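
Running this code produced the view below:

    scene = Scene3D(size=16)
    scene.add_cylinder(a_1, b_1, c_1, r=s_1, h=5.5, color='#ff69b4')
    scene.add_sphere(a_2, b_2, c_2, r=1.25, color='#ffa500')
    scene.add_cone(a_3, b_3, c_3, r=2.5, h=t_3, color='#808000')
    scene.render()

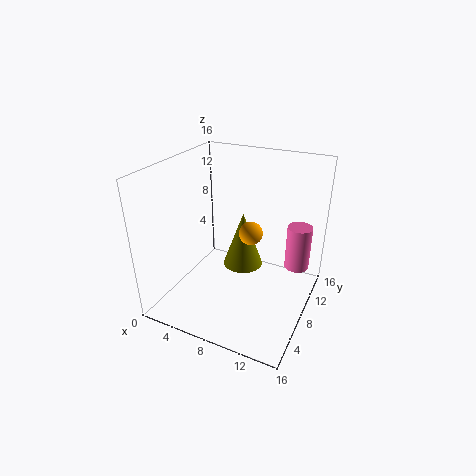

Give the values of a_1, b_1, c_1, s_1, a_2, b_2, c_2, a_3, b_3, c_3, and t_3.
a_1 = 13.5; b_1 = 13.5; c_1 = 2.5; s_1 = 1.5; a_2 = 9.75; b_2 = 7.5; c_2 = 9.25; a_3 = 6.75; b_3 = 12; c_3 = 2; t_3 = 7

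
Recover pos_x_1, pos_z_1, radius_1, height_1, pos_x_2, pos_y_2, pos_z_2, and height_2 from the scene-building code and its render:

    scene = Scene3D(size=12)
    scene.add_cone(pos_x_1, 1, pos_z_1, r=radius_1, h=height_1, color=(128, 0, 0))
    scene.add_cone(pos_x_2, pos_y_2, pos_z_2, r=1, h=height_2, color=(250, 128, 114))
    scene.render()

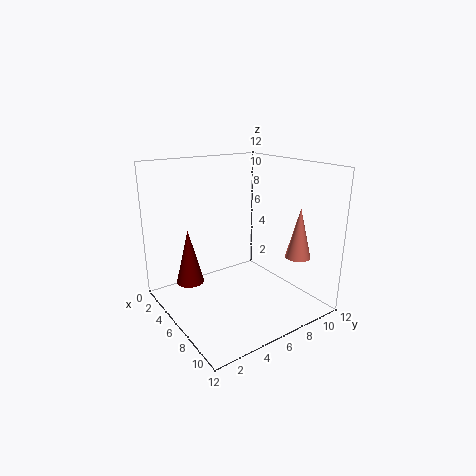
pos_x_1 = 7
pos_z_1 = 4
radius_1 = 1
height_1 = 4
pos_x_2 = 10
pos_y_2 = 9
pos_z_2 = 5
height_2 = 4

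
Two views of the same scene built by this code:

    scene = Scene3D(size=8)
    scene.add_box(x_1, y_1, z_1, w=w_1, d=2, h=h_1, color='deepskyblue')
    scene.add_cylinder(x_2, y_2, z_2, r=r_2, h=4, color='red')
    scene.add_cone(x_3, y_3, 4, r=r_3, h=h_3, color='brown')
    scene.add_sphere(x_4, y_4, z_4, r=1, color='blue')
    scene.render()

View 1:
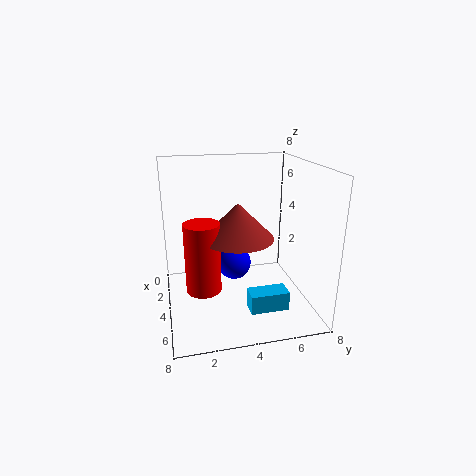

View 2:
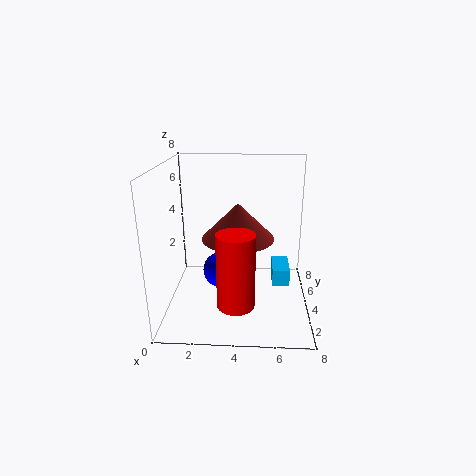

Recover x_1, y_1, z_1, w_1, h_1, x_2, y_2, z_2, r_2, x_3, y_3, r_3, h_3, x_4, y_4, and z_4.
x_1 = 6
y_1 = 4
z_1 = 1
w_1 = 1
h_1 = 1
x_2 = 4
y_2 = 2
z_2 = 1
r_2 = 1
x_3 = 4
y_3 = 4
r_3 = 2
h_3 = 2
x_4 = 3
y_4 = 4
z_4 = 2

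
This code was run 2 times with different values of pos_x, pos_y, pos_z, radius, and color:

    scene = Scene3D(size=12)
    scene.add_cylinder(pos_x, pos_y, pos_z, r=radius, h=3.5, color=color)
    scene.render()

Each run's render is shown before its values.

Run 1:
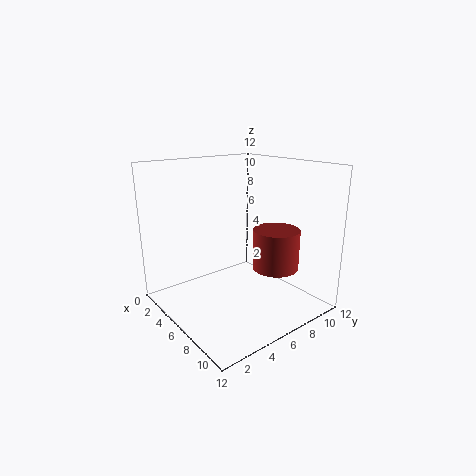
pos_x = 7.5
pos_y = 9
pos_z = 3
radius = 2
color = 'brown'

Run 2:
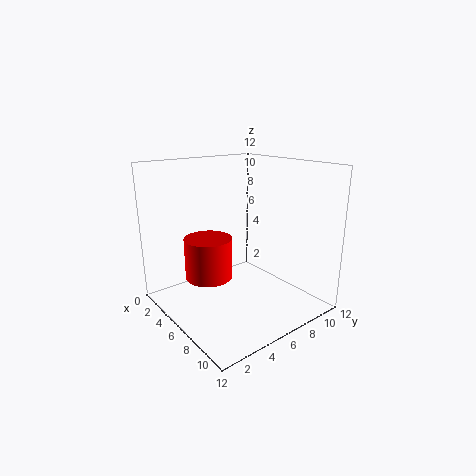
pos_x = 4.5
pos_y = 4
pos_z = 2.5
radius = 2
color = 'red'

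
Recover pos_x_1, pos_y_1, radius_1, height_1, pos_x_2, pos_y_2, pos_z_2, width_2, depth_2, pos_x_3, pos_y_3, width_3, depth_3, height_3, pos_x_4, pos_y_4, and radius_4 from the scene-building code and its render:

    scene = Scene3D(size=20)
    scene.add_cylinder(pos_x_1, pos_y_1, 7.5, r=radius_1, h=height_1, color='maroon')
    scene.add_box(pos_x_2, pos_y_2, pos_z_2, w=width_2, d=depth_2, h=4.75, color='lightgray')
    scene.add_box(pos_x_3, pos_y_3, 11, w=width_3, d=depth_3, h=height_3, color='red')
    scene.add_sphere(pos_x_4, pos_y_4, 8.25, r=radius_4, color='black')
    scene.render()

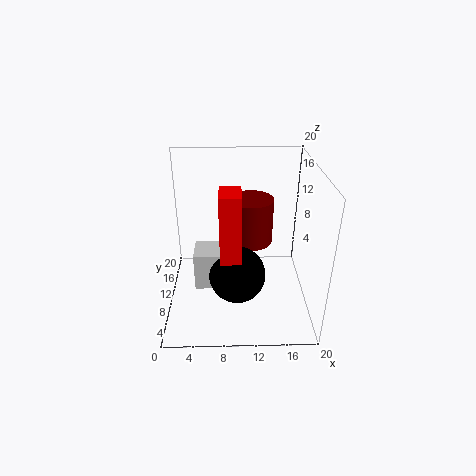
pos_x_1 = 12; pos_y_1 = 13.75; radius_1 = 3.25; height_1 = 6.75; pos_x_2 = 4.5; pos_y_2 = 3.5; pos_z_2 = 6.5; width_2 = 4.25; depth_2 = 3.75; pos_x_3 = 7.75; pos_y_3 = 2; width_3 = 2.5; depth_3 = 3.75; height_3 = 8.25; pos_x_4 = 9.75; pos_y_4 = 4; radius_4 = 3.5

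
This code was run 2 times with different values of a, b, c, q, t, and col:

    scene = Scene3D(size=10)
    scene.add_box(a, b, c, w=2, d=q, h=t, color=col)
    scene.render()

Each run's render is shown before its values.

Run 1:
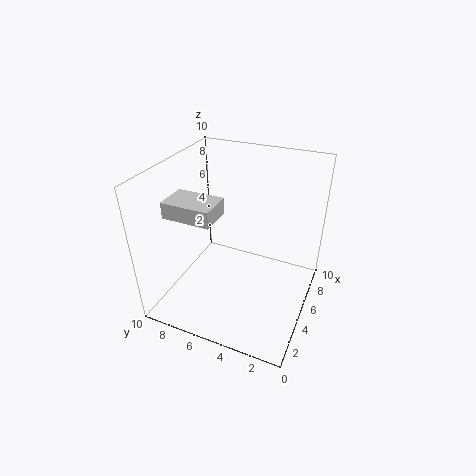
a = 1
b = 5
c = 8
q = 3
t = 1
col = 'lightgray'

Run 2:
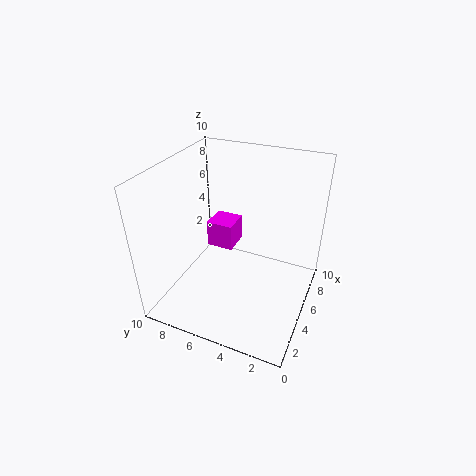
a = 6
b = 6
c = 3
q = 2
t = 2
col = 'magenta'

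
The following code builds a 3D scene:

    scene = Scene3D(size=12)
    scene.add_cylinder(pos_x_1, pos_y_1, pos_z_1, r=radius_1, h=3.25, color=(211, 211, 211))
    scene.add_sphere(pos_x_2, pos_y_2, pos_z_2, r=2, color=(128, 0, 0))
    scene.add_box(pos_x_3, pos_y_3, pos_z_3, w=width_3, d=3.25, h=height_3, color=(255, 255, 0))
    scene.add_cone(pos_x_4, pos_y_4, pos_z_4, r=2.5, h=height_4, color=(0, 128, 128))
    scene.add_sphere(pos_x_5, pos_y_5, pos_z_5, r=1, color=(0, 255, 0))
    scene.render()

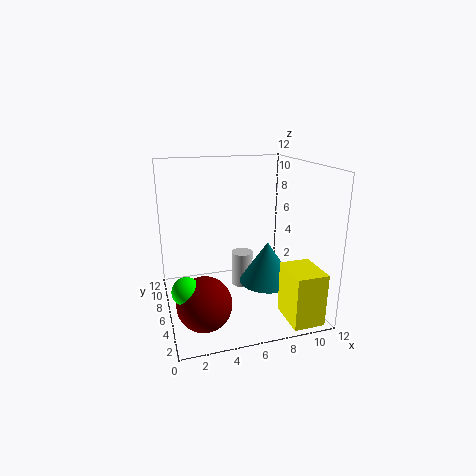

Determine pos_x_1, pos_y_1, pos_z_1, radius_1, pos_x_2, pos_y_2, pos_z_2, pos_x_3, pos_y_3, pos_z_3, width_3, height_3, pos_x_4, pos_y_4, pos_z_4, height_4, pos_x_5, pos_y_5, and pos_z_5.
pos_x_1 = 7.25
pos_y_1 = 8.75
pos_z_1 = 0.25
radius_1 = 1
pos_x_2 = 2.25
pos_y_2 = 2
pos_z_2 = 2.75
pos_x_3 = 8.75
pos_y_3 = 0.25
pos_z_3 = 0.25
width_3 = 2.5
height_3 = 4.25
pos_x_4 = 9
pos_y_4 = 6.75
pos_z_4 = 1.25
height_4 = 3.75
pos_x_5 = 1
pos_y_5 = 2
pos_z_5 = 4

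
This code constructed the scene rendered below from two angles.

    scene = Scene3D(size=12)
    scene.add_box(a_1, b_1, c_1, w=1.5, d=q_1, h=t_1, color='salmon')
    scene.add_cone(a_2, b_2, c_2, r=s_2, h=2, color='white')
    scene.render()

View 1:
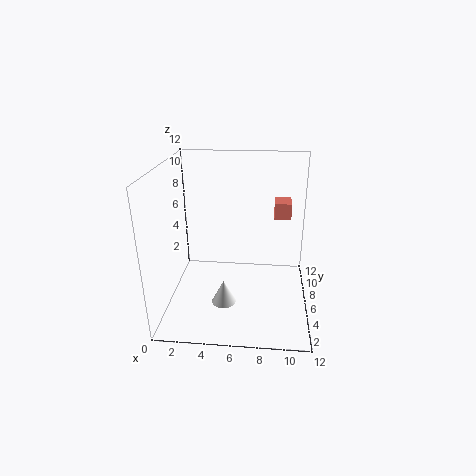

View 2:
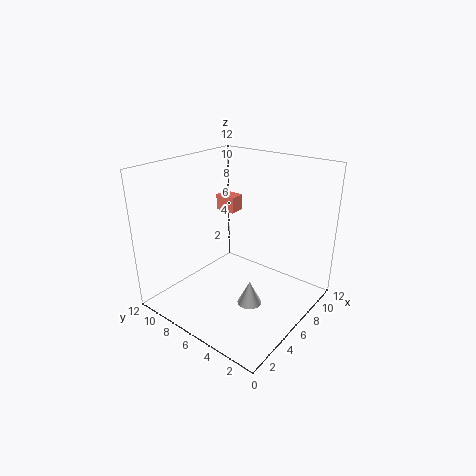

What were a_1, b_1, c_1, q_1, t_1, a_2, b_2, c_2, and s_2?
a_1 = 9; b_1 = 9; c_1 = 6.5; q_1 = 2; t_1 = 1.5; a_2 = 5; b_2 = 4; c_2 = 1; s_2 = 1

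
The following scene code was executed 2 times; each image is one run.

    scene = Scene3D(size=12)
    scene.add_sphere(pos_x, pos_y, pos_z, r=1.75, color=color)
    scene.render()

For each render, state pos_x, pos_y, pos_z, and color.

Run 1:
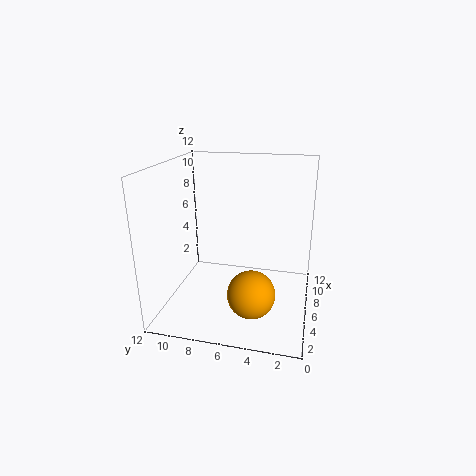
pos_x = 1.75; pos_y = 4; pos_z = 3.5; color = 'orange'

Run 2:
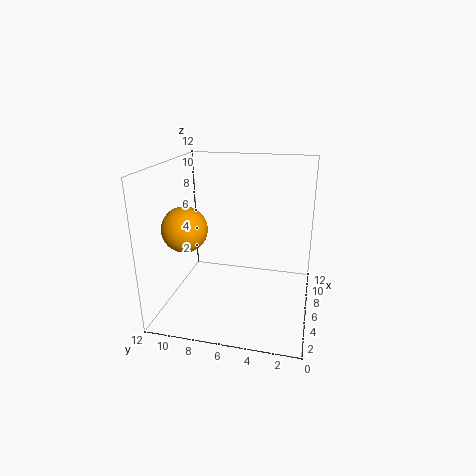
pos_x = 3.25; pos_y = 9.5; pos_z = 7.5; color = 'orange'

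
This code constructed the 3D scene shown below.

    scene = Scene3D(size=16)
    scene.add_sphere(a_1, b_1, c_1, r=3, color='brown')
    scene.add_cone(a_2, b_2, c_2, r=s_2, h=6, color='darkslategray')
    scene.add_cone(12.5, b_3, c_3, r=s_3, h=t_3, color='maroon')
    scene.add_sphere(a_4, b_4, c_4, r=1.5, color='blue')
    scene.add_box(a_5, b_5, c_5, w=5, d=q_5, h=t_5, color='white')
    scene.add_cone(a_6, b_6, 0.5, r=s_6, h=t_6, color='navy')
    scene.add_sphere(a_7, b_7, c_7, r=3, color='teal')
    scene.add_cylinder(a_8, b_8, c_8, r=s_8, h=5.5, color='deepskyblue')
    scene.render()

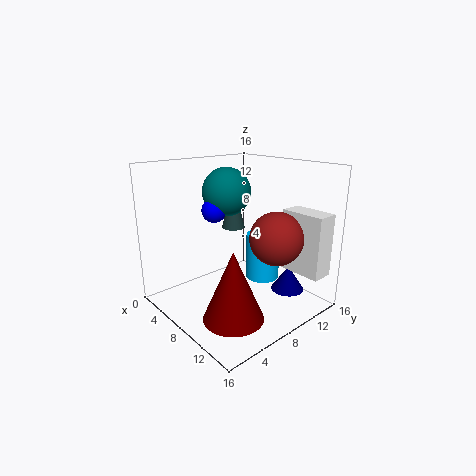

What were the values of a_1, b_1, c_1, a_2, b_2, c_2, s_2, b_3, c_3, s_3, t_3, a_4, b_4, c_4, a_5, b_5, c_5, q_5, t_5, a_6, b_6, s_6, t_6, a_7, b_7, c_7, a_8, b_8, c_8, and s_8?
a_1 = 11
b_1 = 11
c_1 = 8
a_2 = 2.5
b_2 = 12
c_2 = 7
s_2 = 1.5
b_3 = 3.5
c_3 = 2
s_3 = 3
t_3 = 7
a_4 = 3
b_4 = 8.5
c_4 = 10
a_5 = 10.5
b_5 = 12.5
c_5 = 4
q_5 = 2.5
t_5 = 7
a_6 = 10.5
b_6 = 14
s_6 = 2
t_6 = 3
a_7 = 3
b_7 = 10.5
c_7 = 12
a_8 = 8
b_8 = 12
c_8 = 2
s_8 = 2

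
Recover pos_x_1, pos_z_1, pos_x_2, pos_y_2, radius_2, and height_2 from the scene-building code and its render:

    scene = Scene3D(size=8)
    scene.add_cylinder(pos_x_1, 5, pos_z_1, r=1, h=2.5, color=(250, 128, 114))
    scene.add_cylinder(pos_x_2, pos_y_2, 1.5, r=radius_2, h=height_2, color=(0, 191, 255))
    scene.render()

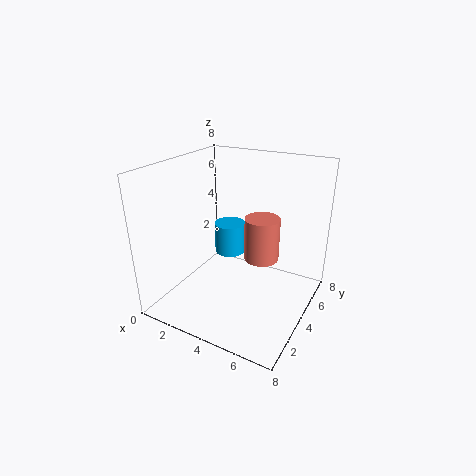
pos_x_1 = 5, pos_z_1 = 2.5, pos_x_2 = 2, pos_y_2 = 6.5, radius_2 = 1, height_2 = 2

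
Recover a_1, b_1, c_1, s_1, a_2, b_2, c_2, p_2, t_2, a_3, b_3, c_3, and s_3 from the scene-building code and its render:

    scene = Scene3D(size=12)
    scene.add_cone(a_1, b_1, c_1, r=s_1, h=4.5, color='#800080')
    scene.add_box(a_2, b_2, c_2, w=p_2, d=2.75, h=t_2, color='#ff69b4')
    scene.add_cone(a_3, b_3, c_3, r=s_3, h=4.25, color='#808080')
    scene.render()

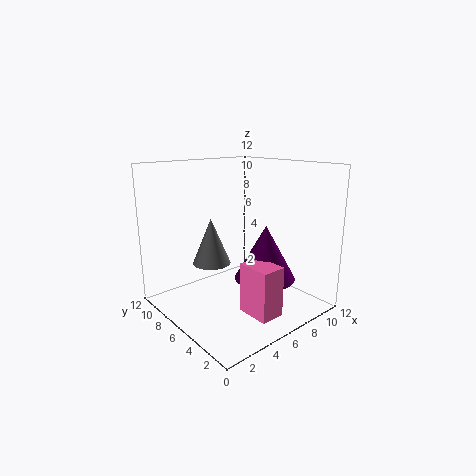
a_1 = 7.25; b_1 = 4; c_1 = 2.75; s_1 = 2.5; a_2 = 4.5; b_2 = 1.25; c_2 = 0.75; p_2 = 2; t_2 = 4; a_3 = 5.75; b_3 = 9.5; c_3 = 2.75; s_3 = 1.75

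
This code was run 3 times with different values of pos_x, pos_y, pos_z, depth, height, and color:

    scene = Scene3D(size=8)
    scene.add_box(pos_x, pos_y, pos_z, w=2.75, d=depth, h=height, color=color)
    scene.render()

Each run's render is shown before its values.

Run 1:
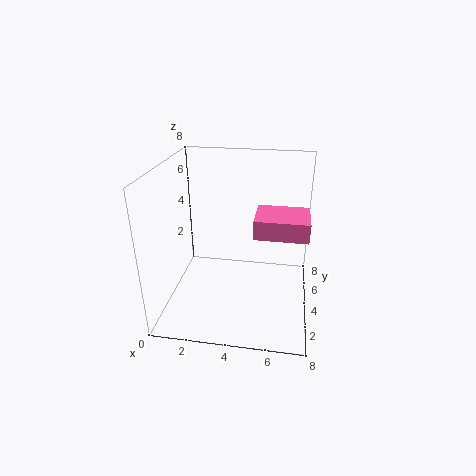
pos_x = 5; pos_y = 2.5; pos_z = 4.75; depth = 2.25; height = 1; color = 'hotpink'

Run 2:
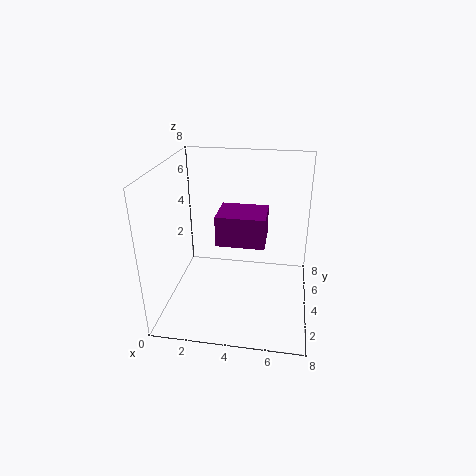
pos_x = 2.75; pos_y = 3.75; pos_z = 3.5; depth = 2.25; height = 1.75; color = 'purple'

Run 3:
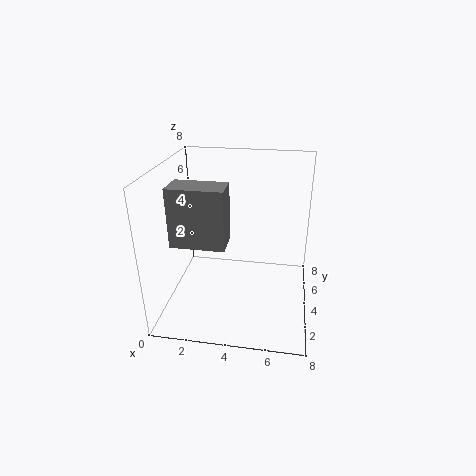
pos_x = 1; pos_y = 1.5; pos_z = 4.5; depth = 1.5; height = 3; color = 'gray'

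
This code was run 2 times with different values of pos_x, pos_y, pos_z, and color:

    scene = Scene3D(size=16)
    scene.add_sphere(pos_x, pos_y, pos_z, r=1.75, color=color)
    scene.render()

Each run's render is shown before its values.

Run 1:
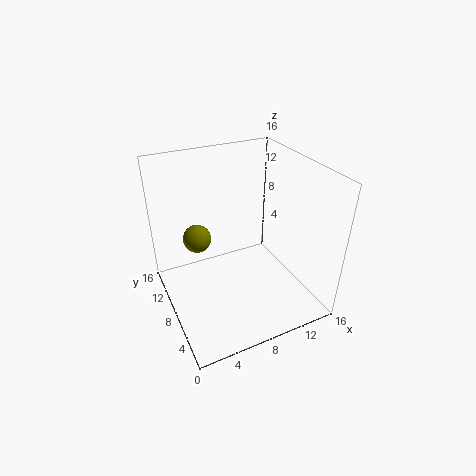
pos_x = 5; pos_y = 13.5; pos_z = 5.5; color = 'olive'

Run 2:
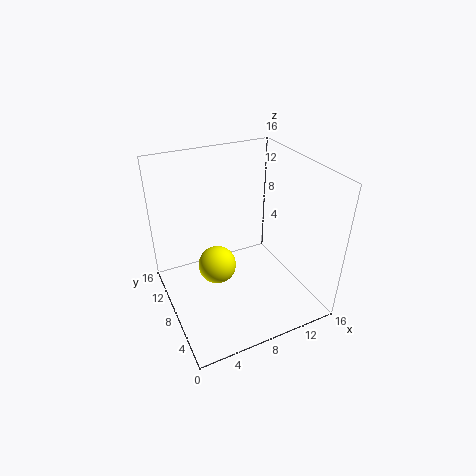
pos_x = 3.75; pos_y = 3.75; pos_z = 8.75; color = 'yellow'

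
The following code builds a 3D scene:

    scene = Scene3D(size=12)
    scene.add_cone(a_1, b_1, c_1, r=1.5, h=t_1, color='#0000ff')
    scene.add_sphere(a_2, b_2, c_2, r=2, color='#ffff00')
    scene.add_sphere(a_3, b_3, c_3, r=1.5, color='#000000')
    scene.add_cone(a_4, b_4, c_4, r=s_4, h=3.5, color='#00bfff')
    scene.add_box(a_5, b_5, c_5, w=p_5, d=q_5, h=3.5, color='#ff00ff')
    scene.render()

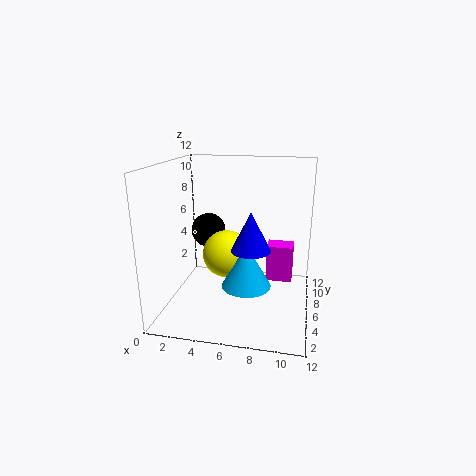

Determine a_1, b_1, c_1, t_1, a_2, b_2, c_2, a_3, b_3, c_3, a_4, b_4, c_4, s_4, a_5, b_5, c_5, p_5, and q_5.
a_1 = 7.5; b_1 = 3.5; c_1 = 6; t_1 = 3; a_2 = 5; b_2 = 6; c_2 = 4.5; a_3 = 3; b_3 = 7.5; c_3 = 6; a_4 = 7; b_4 = 4.5; c_4 = 2.5; s_4 = 2; a_5 = 8; b_5 = 9.5; c_5 = 0.5; p_5 = 2.5; q_5 = 2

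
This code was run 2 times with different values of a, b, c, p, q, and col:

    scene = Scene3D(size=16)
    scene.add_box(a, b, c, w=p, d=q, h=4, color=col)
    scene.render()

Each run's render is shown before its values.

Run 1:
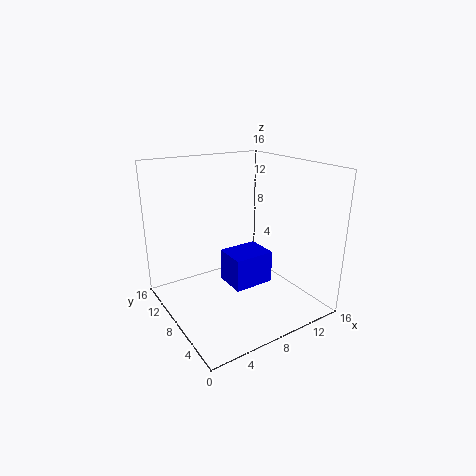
a = 8; b = 8; c = 1; p = 5; q = 4; col = 'blue'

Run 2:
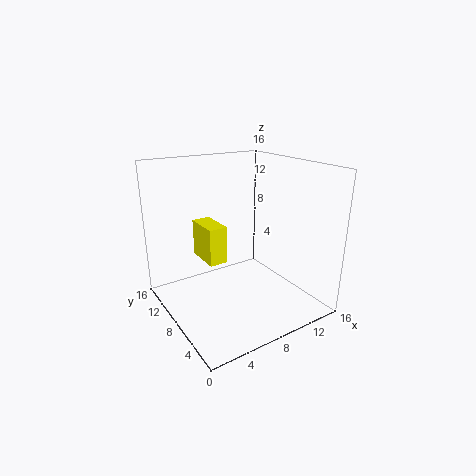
a = 4; b = 7; c = 6; p = 2; q = 4; col = 'yellow'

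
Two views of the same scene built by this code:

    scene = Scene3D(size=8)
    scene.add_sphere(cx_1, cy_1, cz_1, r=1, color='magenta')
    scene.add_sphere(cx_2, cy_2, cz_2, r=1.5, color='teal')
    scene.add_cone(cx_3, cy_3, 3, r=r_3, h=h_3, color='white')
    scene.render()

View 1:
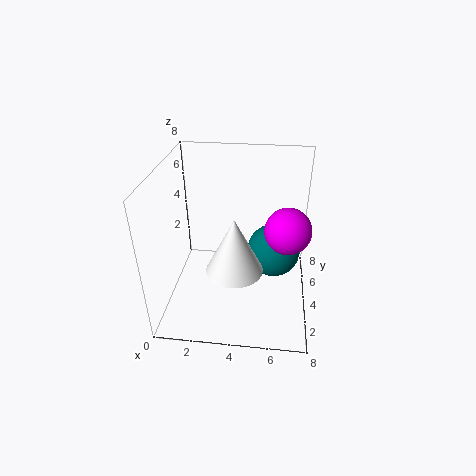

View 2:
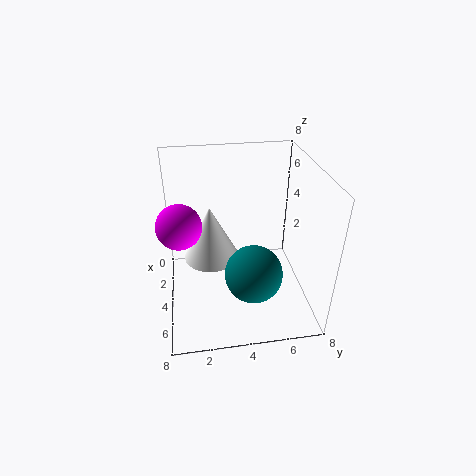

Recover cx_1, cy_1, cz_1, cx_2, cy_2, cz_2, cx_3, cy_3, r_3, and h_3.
cx_1 = 6.5, cy_1 = 1, cz_1 = 6.5, cx_2 = 6, cy_2 = 4.5, cz_2 = 3, cx_3 = 4, cy_3 = 2.5, r_3 = 1.5, h_3 = 3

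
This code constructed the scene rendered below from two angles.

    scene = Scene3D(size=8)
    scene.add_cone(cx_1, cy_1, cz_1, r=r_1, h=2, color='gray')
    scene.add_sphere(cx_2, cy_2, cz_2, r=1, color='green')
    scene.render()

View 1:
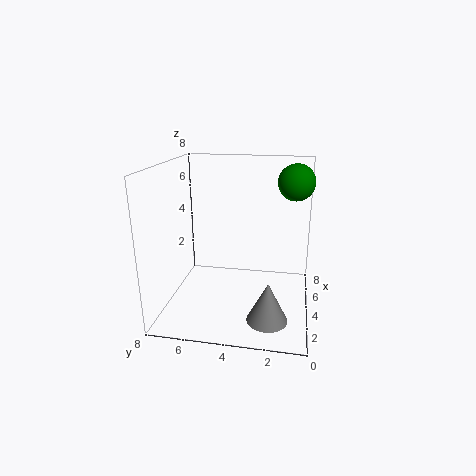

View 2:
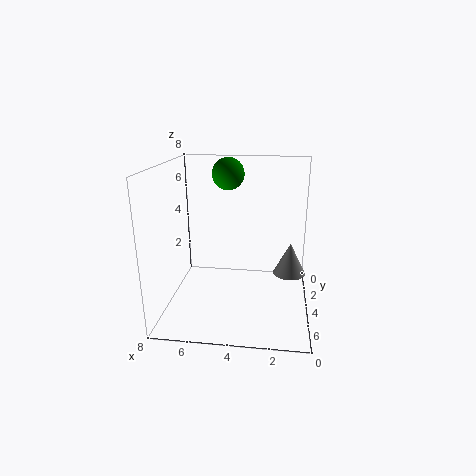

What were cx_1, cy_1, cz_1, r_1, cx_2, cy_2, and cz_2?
cx_1 = 1
cy_1 = 2
cz_1 = 1
r_1 = 1
cx_2 = 5
cy_2 = 1
cz_2 = 7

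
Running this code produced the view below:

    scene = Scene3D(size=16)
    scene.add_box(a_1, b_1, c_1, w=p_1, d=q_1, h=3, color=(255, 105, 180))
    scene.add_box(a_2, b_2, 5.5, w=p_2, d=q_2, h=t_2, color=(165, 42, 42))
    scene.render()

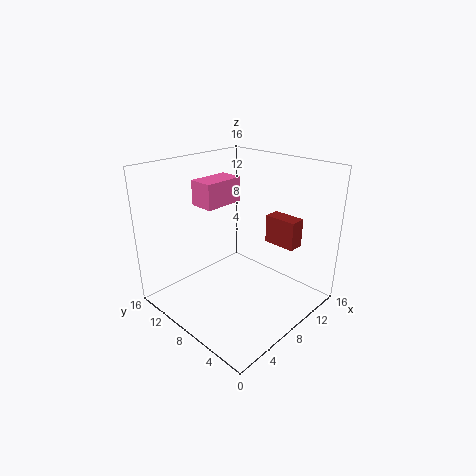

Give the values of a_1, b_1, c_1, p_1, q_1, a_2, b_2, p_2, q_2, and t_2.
a_1 = 7, b_1 = 11.5, c_1 = 10.5, p_1 = 5, q_1 = 3, a_2 = 13.5, b_2 = 4.5, p_2 = 2, q_2 = 4, t_2 = 3.5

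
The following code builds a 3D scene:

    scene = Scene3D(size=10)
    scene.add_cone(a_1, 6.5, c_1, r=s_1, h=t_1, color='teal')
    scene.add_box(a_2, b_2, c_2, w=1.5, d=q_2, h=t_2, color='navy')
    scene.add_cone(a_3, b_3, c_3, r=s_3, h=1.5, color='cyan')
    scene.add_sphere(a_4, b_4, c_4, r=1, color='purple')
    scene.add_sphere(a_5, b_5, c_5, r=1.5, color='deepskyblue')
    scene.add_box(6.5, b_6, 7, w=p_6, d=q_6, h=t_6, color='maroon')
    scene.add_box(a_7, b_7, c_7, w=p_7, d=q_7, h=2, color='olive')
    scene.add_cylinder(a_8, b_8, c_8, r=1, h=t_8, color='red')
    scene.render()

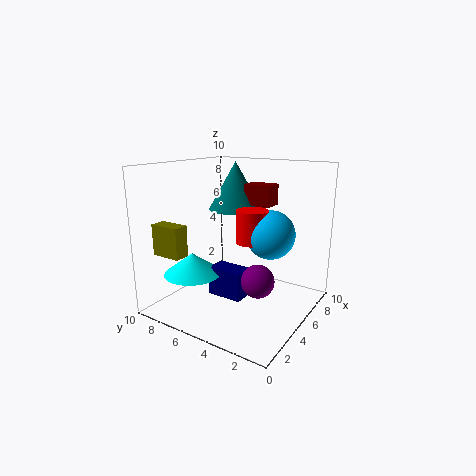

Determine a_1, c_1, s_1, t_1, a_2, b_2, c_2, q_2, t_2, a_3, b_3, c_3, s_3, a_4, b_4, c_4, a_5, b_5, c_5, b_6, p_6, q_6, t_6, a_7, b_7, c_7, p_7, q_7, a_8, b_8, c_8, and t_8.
a_1 = 7
c_1 = 6.5
s_1 = 2
t_1 = 3.5
a_2 = 3.5
b_2 = 4
c_2 = 1
q_2 = 2.5
t_2 = 2
a_3 = 3
b_3 = 7.5
c_3 = 2.5
s_3 = 2
a_4 = 2.5
b_4 = 2
c_4 = 3.5
a_5 = 4
b_5 = 2
c_5 = 6
b_6 = 3.5
p_6 = 1.5
q_6 = 2
t_6 = 1.5
a_7 = 0.5
b_7 = 6.5
c_7 = 4.5
p_7 = 1
q_7 = 2
a_8 = 3.5
b_8 = 3
c_8 = 5.5
t_8 = 2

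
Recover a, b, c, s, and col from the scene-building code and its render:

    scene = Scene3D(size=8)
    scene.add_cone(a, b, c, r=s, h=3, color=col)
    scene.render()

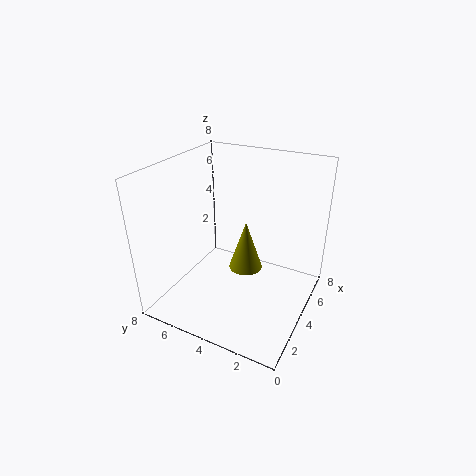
a = 5; b = 4; c = 1.5; s = 1; col = 'olive'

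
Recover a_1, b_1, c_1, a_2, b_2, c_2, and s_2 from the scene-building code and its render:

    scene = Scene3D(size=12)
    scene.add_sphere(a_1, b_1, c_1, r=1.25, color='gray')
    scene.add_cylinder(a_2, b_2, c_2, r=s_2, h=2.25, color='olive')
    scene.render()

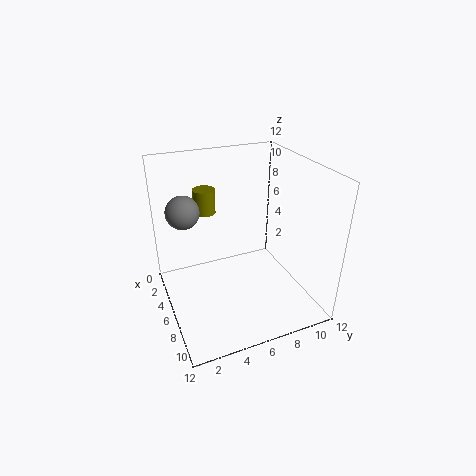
a_1 = 6.25
b_1 = 1.5
c_1 = 9.25
a_2 = 1.75
b_2 = 4.5
c_2 = 6.75
s_2 = 1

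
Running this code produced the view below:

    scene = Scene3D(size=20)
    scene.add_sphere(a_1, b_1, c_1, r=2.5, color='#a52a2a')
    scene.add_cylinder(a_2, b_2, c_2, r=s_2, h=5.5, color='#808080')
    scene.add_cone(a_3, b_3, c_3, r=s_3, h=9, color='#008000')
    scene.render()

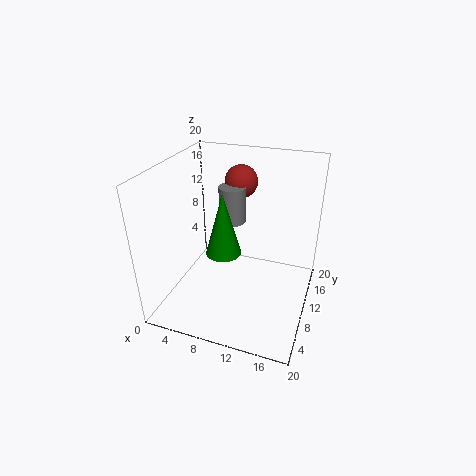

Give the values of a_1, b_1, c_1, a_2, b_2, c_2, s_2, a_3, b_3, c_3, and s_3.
a_1 = 8
b_1 = 17
c_1 = 15.5
a_2 = 7.5
b_2 = 14.5
c_2 = 10
s_2 = 2
a_3 = 8
b_3 = 9.5
c_3 = 7.5
s_3 = 2.5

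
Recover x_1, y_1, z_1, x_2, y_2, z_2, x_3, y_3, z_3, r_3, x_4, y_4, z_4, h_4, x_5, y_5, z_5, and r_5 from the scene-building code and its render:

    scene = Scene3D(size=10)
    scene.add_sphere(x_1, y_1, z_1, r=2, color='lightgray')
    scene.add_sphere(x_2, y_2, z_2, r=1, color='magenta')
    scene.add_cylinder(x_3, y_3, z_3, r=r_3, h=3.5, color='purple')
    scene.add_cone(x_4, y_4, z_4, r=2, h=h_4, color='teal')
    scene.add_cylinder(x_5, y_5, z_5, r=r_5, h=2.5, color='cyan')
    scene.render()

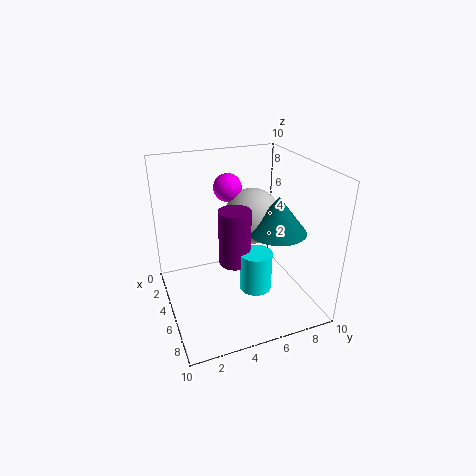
x_1 = 4; y_1 = 6.5; z_1 = 6; x_2 = 3; y_2 = 5; z_2 = 8; x_3 = 7; y_3 = 4; z_3 = 4.5; r_3 = 1; x_4 = 6; y_4 = 7.5; z_4 = 5.5; h_4 = 2.5; x_5 = 8; y_5 = 5; z_5 = 3; r_5 = 1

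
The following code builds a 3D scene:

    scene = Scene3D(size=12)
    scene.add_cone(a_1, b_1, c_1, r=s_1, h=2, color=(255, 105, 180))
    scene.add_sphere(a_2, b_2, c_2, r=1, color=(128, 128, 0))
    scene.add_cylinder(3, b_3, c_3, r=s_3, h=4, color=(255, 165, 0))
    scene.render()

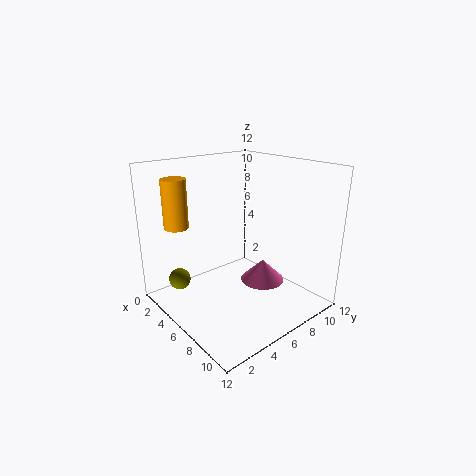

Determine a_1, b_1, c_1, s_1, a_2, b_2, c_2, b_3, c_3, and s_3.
a_1 = 6; b_1 = 9; c_1 = 1; s_1 = 2; a_2 = 1; b_2 = 3; c_2 = 1; b_3 = 2; c_3 = 7; s_3 = 1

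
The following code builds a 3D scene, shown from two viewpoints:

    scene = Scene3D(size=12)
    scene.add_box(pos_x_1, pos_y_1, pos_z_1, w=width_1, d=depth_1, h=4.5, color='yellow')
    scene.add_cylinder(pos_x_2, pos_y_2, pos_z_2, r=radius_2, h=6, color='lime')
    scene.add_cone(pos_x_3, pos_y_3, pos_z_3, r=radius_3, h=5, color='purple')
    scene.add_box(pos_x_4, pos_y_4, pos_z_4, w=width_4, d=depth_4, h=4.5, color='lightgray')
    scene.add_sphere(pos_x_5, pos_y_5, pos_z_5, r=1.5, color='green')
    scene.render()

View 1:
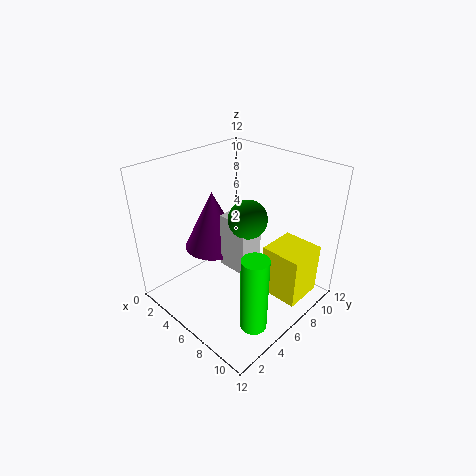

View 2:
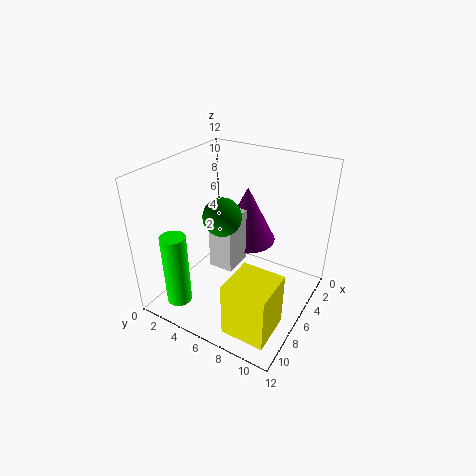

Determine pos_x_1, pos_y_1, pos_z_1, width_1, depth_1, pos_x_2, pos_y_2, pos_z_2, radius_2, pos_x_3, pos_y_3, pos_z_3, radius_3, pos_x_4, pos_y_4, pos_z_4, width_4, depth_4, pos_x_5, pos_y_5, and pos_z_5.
pos_x_1 = 7.5; pos_y_1 = 7.5; pos_z_1 = 0.5; width_1 = 3.5; depth_1 = 3.5; pos_x_2 = 10.5; pos_y_2 = 3; pos_z_2 = 1.5; radius_2 = 1; pos_x_3 = 3.5; pos_y_3 = 5.5; pos_z_3 = 4.5; radius_3 = 2.5; pos_x_4 = 5.5; pos_y_4 = 4.5; pos_z_4 = 4; width_4 = 2.5; depth_4 = 2; pos_x_5 = 7.5; pos_y_5 = 5.5; pos_z_5 = 8.5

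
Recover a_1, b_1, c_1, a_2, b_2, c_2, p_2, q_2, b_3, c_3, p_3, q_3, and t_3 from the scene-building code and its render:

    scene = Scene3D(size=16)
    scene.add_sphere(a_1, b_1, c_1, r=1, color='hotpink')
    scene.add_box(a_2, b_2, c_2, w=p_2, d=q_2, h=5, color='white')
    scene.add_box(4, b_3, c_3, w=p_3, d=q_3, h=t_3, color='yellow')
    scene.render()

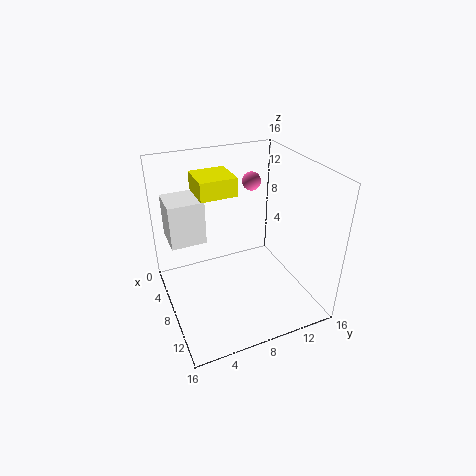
a_1 = 7; b_1 = 10; c_1 = 14; a_2 = 2; b_2 = 1; c_2 = 7; p_2 = 4; q_2 = 4; b_3 = 4; c_3 = 13; p_3 = 4; q_3 = 4; t_3 = 2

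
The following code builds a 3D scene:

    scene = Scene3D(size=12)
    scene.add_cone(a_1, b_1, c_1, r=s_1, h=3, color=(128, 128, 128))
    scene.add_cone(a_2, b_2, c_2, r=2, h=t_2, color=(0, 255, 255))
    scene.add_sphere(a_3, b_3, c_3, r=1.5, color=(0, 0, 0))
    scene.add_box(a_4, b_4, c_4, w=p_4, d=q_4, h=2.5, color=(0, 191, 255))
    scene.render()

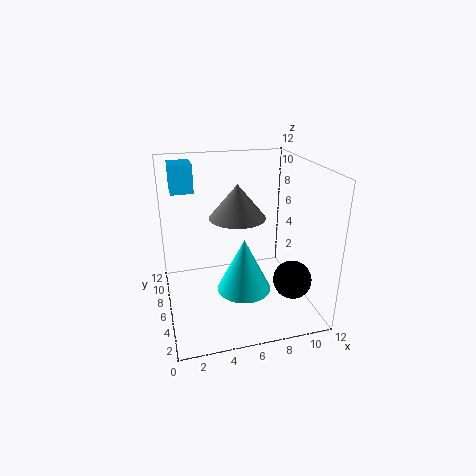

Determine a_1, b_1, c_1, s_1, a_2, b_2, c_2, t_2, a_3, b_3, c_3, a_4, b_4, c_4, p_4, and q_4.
a_1 = 6.5; b_1 = 8; c_1 = 7; s_1 = 2.5; a_2 = 5.5; b_2 = 2.5; c_2 = 3.5; t_2 = 4; a_3 = 9.5; b_3 = 2.5; c_3 = 3.5; a_4 = 1; b_4 = 9.5; c_4 = 9; p_4 = 2; q_4 = 2.5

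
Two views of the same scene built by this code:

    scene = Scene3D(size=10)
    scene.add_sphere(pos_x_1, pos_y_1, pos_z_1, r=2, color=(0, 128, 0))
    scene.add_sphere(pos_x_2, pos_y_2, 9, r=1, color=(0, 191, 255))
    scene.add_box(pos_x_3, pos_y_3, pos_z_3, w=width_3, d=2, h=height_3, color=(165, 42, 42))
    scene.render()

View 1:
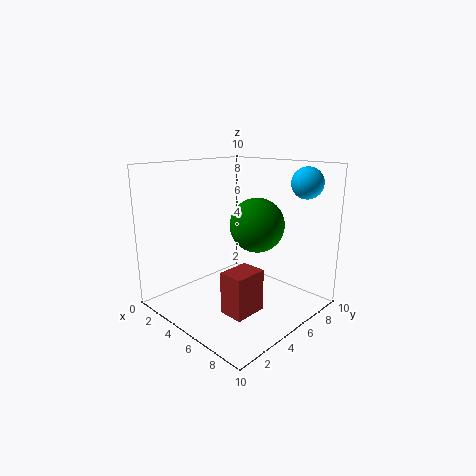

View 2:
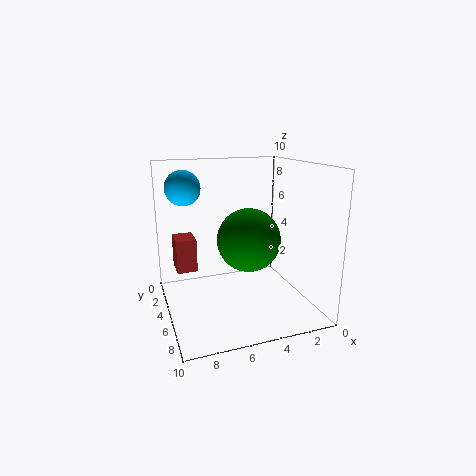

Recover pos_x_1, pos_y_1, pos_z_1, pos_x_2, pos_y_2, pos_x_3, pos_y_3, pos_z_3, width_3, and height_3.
pos_x_1 = 5, pos_y_1 = 7, pos_z_1 = 5.5, pos_x_2 = 9, pos_y_2 = 7, pos_x_3 = 7.5, pos_y_3 = 1, pos_z_3 = 2, width_3 = 1.5, height_3 = 2.5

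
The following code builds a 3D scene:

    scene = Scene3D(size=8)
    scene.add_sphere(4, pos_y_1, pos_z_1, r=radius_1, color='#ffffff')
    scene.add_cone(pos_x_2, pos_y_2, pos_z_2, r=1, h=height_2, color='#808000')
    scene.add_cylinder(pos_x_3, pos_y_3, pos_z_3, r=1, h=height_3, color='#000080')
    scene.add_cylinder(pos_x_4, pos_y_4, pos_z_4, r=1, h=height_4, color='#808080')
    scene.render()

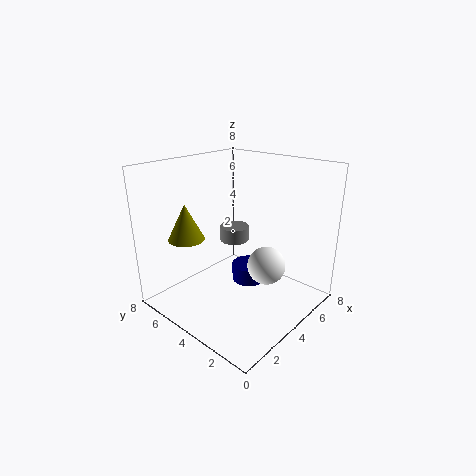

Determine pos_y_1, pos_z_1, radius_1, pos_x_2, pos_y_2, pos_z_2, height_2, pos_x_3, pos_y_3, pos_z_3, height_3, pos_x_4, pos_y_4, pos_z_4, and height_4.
pos_y_1 = 2; pos_z_1 = 3; radius_1 = 1; pos_x_2 = 2; pos_y_2 = 6; pos_z_2 = 4; height_2 = 2; pos_x_3 = 5; pos_y_3 = 4; pos_z_3 = 1; height_3 = 1; pos_x_4 = 7; pos_y_4 = 7; pos_z_4 = 2; height_4 = 1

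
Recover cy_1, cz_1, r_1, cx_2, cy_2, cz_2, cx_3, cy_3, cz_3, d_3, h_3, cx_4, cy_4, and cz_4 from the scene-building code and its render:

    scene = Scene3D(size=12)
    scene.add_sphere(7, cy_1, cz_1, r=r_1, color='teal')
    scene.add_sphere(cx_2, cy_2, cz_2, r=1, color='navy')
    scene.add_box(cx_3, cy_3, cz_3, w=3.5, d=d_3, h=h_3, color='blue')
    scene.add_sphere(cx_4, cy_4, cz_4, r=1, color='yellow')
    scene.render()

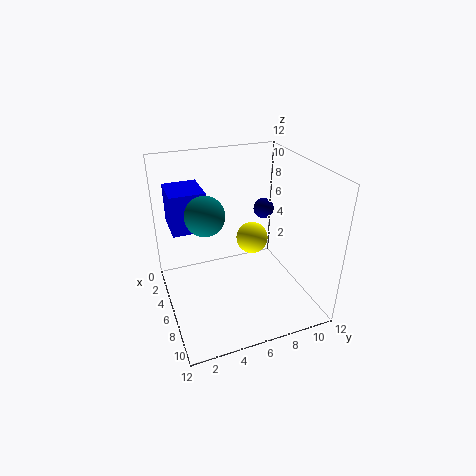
cy_1 = 3, cz_1 = 9, r_1 = 1.5, cx_2 = 1.5, cy_2 = 10.5, cz_2 = 6, cx_3 = 0.5, cy_3 = 1, cz_3 = 6, d_3 = 3, h_3 = 3.5, cx_4 = 11, cy_4 = 5, cz_4 = 9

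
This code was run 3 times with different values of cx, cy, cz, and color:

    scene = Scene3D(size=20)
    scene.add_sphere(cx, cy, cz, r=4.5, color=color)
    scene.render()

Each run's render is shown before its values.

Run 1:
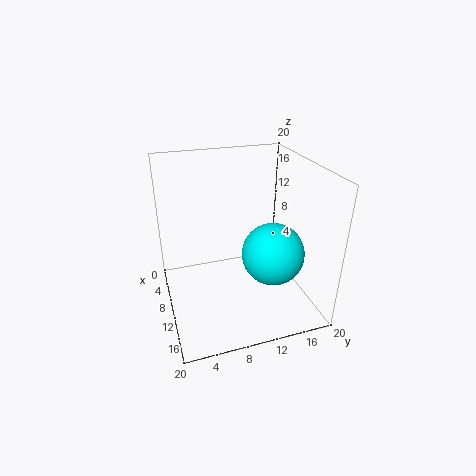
cx = 11, cy = 15, cz = 7, color = 'cyan'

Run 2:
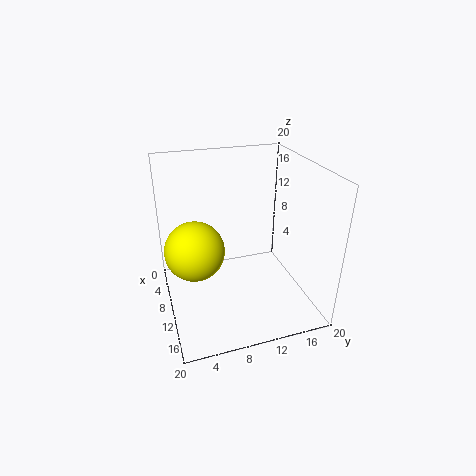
cx = 6, cy = 4.5, cz = 6.5, color = 'yellow'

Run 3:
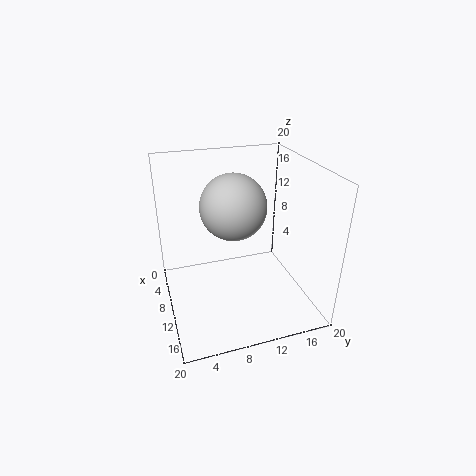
cx = 9.5, cy = 9.5, cz = 14.5, color = 'lightgray'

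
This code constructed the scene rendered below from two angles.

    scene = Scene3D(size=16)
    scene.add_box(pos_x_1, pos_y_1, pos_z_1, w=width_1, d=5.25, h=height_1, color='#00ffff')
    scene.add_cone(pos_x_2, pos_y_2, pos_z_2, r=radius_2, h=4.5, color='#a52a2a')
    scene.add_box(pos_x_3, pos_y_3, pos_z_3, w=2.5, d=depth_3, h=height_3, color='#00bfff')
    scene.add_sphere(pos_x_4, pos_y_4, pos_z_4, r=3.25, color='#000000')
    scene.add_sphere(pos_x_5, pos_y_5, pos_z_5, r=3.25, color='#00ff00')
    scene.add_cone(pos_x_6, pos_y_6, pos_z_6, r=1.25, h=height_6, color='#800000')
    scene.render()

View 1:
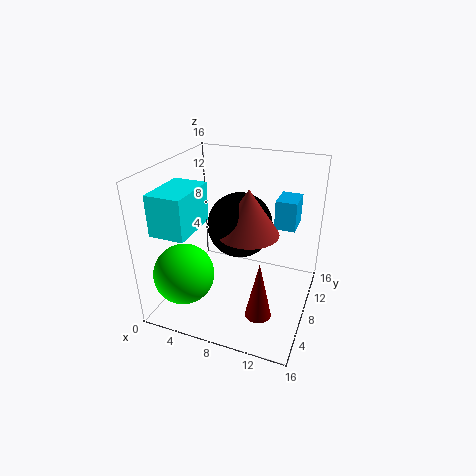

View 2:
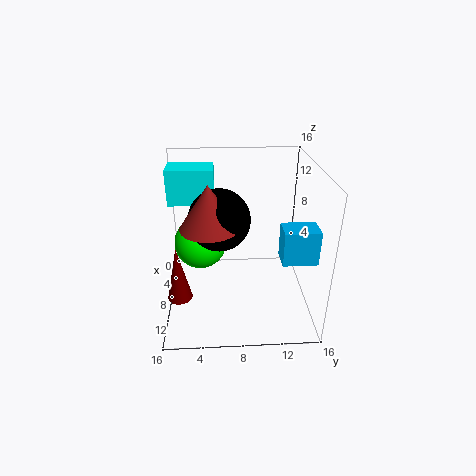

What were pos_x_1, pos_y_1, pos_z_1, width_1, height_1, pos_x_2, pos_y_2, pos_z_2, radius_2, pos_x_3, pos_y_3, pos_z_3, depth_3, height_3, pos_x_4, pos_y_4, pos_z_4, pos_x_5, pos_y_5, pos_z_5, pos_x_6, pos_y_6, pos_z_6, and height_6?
pos_x_1 = 2.25; pos_y_1 = 0.25; pos_z_1 = 11; width_1 = 3.5; height_1 = 4; pos_x_2 = 10.25; pos_y_2 = 5; pos_z_2 = 10.5; radius_2 = 3; pos_x_3 = 11; pos_y_3 = 12; pos_z_3 = 7.75; depth_3 = 3.5; height_3 = 3.5; pos_x_4 = 9; pos_y_4 = 6; pos_z_4 = 10.75; pos_x_5 = 3.5; pos_y_5 = 3.5; pos_z_5 = 5; pos_x_6 = 12.5; pos_y_6 = 1.75; pos_z_6 = 3.75; height_6 = 5.75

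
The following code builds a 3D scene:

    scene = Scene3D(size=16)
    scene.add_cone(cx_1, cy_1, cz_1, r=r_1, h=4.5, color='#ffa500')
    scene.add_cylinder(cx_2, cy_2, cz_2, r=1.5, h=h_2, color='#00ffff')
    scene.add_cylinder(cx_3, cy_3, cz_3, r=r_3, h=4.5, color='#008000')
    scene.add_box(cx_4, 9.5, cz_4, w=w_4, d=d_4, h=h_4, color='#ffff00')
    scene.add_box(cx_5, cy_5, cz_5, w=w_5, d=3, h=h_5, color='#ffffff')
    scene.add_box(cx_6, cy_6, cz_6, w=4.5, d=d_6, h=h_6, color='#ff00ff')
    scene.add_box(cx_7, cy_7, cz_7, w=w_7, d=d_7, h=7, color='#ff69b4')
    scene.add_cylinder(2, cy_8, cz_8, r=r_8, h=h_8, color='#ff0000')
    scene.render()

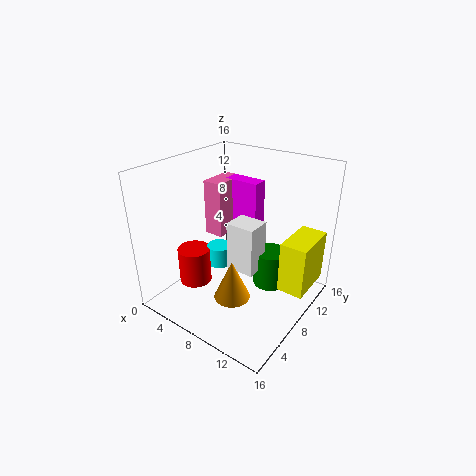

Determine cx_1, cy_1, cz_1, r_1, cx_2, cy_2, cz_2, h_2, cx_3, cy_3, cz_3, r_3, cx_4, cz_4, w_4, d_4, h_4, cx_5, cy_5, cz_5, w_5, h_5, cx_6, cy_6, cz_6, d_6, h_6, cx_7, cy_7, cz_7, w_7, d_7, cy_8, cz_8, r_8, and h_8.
cx_1 = 9; cy_1 = 5.5; cz_1 = 2; r_1 = 2; cx_2 = 4; cy_2 = 9.5; cz_2 = 2.5; h_2 = 2.5; cx_3 = 10; cy_3 = 12; cz_3 = 0.5; r_3 = 2; cx_4 = 12.5; cz_4 = 2; w_4 = 3; d_4 = 5.5; h_4 = 6; cx_5 = 6; cy_5 = 8.5; cz_5 = 3; w_5 = 3.5; h_5 = 6; cx_6 = 2.5; cy_6 = 13; cz_6 = 6.5; d_6 = 2; h_6 = 6; cx_7 = 1; cy_7 = 10.5; cz_7 = 5.5; w_7 = 2.5; d_7 = 4.5; cy_8 = 7; cz_8 = 0.5; r_8 = 2; h_8 = 4.5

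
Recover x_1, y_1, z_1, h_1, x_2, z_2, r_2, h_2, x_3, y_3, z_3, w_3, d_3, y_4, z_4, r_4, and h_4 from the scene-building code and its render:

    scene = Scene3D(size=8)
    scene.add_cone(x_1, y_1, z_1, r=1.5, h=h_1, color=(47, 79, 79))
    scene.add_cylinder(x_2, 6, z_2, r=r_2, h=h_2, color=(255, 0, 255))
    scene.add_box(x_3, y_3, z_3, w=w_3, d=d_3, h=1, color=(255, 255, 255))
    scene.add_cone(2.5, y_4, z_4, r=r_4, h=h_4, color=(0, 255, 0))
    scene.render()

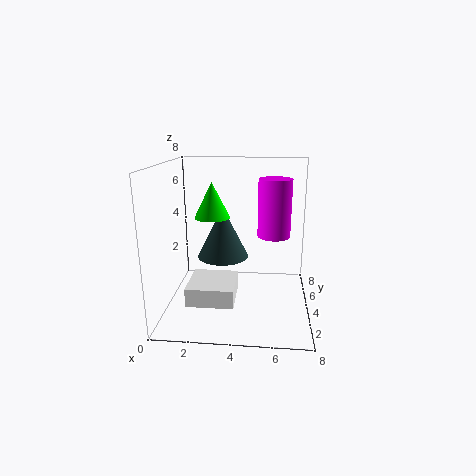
x_1 = 3; y_1 = 5; z_1 = 2.5; h_1 = 3; x_2 = 6; z_2 = 3.5; r_2 = 1; h_2 = 3.5; x_3 = 1.5; y_3 = 1.5; z_3 = 1; w_3 = 2.5; d_3 = 2.5; y_4 = 4.5; z_4 = 5; r_4 = 1; h_4 = 2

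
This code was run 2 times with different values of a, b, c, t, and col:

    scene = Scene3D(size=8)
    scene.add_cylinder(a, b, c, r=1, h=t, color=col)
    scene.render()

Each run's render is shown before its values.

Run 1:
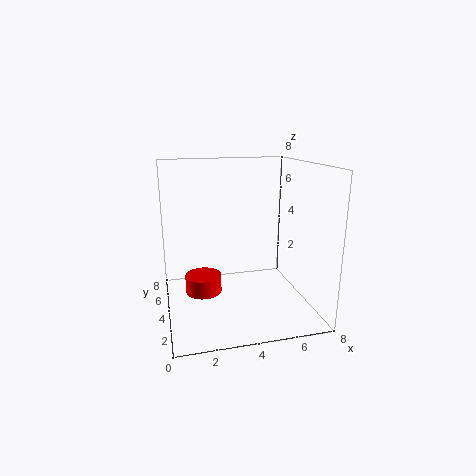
a = 2; b = 4; c = 1; t = 1; col = 'red'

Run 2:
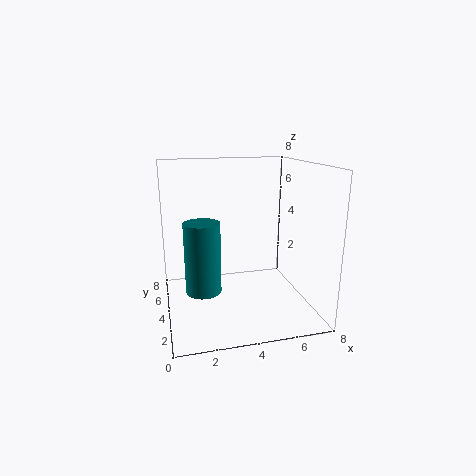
a = 2; b = 4; c = 1; t = 4; col = 'teal'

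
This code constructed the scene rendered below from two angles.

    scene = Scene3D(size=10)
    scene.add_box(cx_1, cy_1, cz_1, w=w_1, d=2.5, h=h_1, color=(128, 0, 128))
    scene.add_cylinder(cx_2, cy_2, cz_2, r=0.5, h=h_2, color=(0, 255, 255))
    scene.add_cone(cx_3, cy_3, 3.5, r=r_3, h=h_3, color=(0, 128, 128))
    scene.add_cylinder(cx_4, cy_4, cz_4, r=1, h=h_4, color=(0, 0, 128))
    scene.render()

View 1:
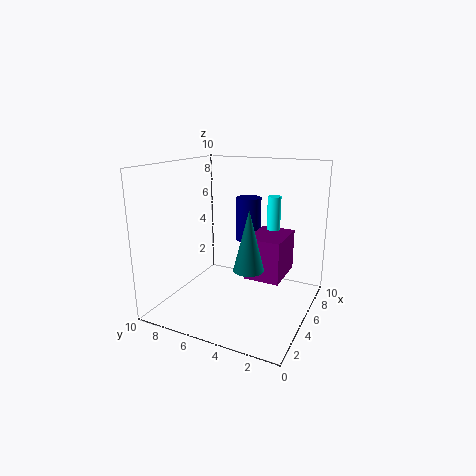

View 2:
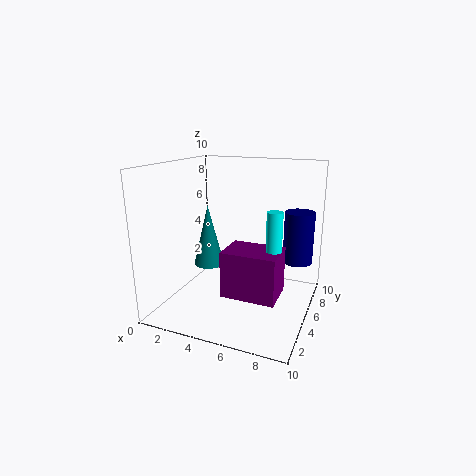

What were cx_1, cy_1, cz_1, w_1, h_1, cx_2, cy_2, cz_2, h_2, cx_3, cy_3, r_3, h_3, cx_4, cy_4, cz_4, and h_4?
cx_1 = 5; cy_1 = 2; cz_1 = 2; w_1 = 3.5; h_1 = 3; cx_2 = 8; cy_2 = 3.5; cz_2 = 5; h_2 = 2.5; cx_3 = 3.5; cy_3 = 3.5; r_3 = 1; h_3 = 4; cx_4 = 9; cy_4 = 6; cz_4 = 3.5; h_4 = 3.5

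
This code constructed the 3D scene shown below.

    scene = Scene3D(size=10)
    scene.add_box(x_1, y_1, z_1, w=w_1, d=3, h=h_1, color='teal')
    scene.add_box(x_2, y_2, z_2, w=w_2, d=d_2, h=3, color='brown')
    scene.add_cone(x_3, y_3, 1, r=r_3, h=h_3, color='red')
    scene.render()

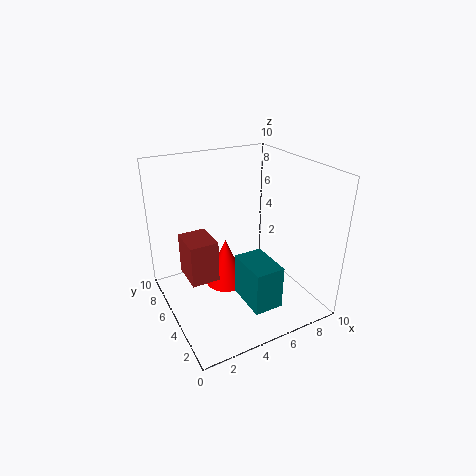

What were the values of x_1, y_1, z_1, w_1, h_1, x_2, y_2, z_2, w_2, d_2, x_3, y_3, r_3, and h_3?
x_1 = 4.5
y_1 = 1.5
z_1 = 1
w_1 = 2
h_1 = 3
x_2 = 1.5
y_2 = 5
z_2 = 2
w_2 = 2
d_2 = 2.5
x_3 = 4.5
y_3 = 6
r_3 = 1.5
h_3 = 3.5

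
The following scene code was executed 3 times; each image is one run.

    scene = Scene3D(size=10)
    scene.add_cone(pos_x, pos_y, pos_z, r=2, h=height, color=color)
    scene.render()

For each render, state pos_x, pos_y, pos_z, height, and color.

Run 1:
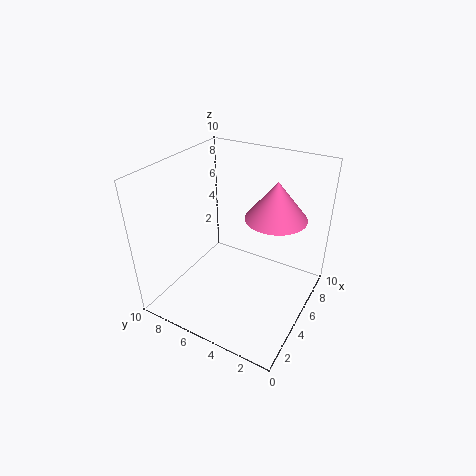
pos_x = 5.5, pos_y = 2.5, pos_z = 7, height = 2.5, color = 'hotpink'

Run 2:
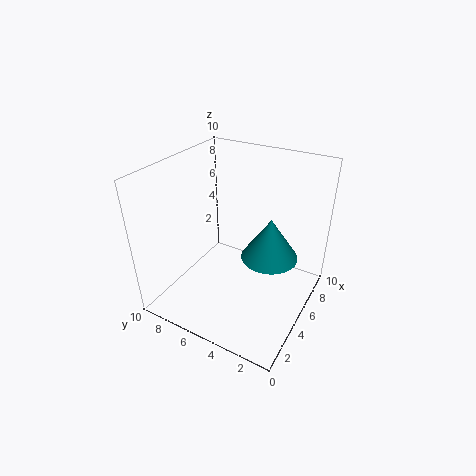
pos_x = 6, pos_y = 3, pos_z = 3.5, height = 3, color = 'teal'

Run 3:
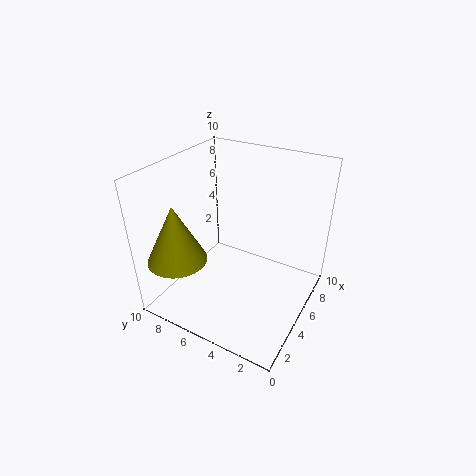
pos_x = 2, pos_y = 8, pos_z = 4, height = 4, color = 'olive'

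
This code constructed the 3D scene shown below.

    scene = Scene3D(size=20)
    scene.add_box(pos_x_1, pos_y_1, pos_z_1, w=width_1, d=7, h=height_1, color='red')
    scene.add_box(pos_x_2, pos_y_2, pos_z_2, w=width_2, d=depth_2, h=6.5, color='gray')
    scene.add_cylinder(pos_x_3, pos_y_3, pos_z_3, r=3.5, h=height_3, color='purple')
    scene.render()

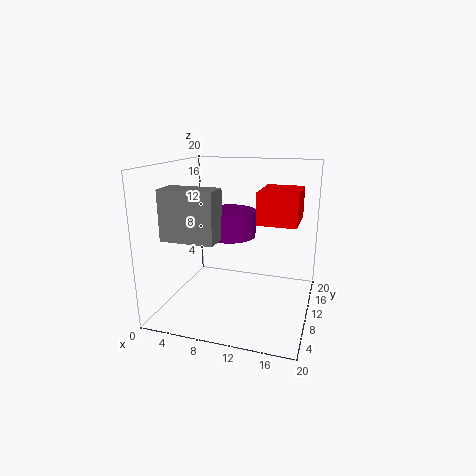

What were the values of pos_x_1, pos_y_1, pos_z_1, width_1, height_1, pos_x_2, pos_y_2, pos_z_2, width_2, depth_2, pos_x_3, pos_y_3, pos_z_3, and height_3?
pos_x_1 = 12.5; pos_y_1 = 10; pos_z_1 = 12; width_1 = 5.5; height_1 = 4.5; pos_x_2 = 2; pos_y_2 = 3; pos_z_2 = 11; width_2 = 7; depth_2 = 3.5; pos_x_3 = 9; pos_y_3 = 9.5; pos_z_3 = 10.5; height_3 = 3.5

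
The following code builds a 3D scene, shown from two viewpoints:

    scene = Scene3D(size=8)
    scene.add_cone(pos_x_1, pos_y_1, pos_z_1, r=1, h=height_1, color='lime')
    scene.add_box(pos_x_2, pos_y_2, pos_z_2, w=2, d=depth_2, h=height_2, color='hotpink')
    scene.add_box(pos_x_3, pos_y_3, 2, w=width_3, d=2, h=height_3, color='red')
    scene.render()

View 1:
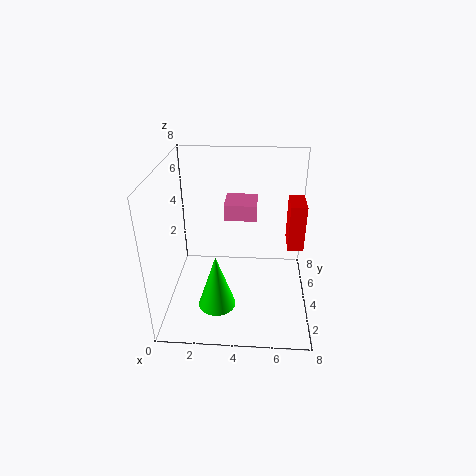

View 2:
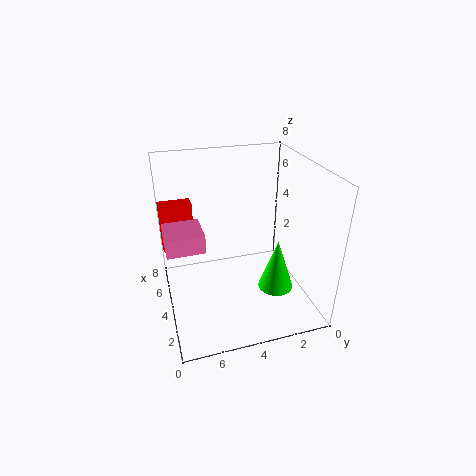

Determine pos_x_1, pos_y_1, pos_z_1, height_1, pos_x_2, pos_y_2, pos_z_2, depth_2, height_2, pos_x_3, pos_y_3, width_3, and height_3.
pos_x_1 = 3; pos_y_1 = 2; pos_z_1 = 1; height_1 = 3; pos_x_2 = 3; pos_y_2 = 6; pos_z_2 = 4; depth_2 = 2; height_2 = 1; pos_x_3 = 7; pos_y_3 = 6; width_3 = 1; height_3 = 3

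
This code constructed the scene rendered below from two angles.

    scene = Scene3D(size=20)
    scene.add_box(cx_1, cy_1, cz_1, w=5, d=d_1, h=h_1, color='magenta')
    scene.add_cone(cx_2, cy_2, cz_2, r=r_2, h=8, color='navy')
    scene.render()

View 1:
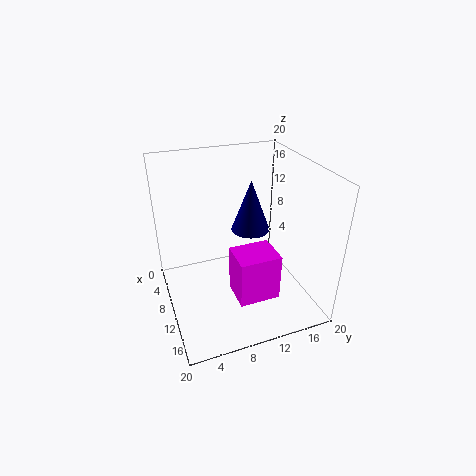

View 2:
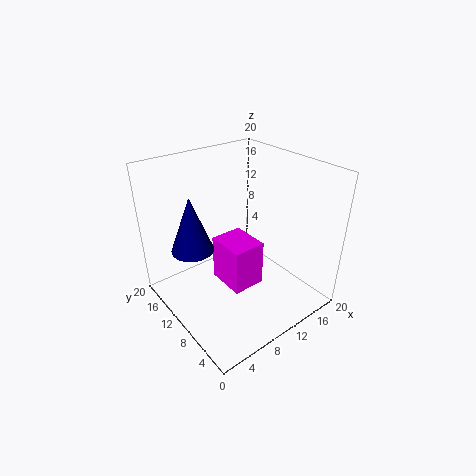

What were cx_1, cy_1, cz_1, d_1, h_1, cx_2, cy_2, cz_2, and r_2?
cx_1 = 9, cy_1 = 9, cz_1 = 1, d_1 = 6, h_1 = 7, cx_2 = 5, cy_2 = 14, cz_2 = 8, r_2 = 3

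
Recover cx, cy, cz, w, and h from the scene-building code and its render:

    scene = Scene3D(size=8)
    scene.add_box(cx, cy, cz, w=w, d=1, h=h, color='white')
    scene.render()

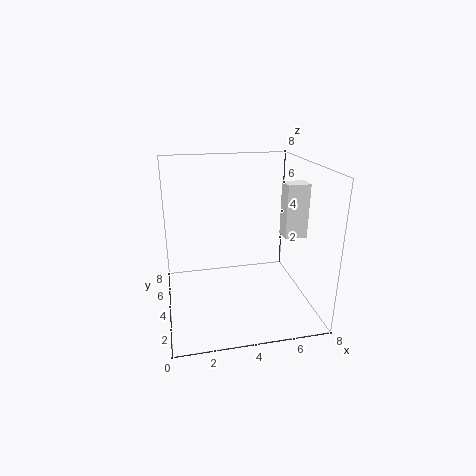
cx = 6.5
cy = 3.25
cz = 4
w = 1.25
h = 3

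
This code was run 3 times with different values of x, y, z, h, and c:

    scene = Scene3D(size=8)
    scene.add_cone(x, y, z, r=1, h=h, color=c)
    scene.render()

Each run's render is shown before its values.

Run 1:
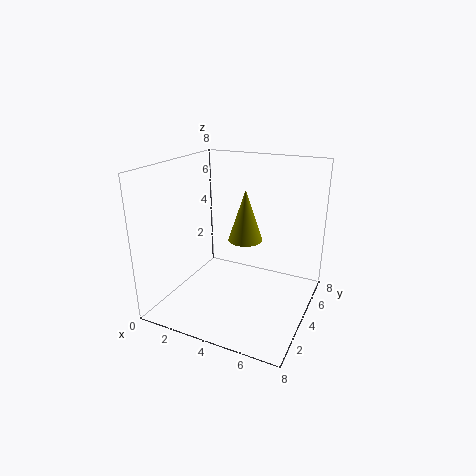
x = 4
y = 5
z = 3.5
h = 3
c = 'olive'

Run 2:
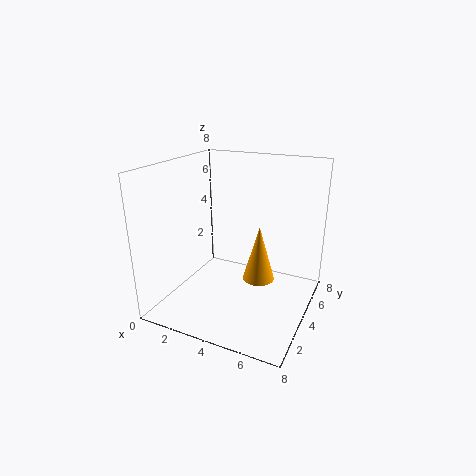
x = 4.5
y = 6
z = 0.5
h = 3.5
c = 'orange'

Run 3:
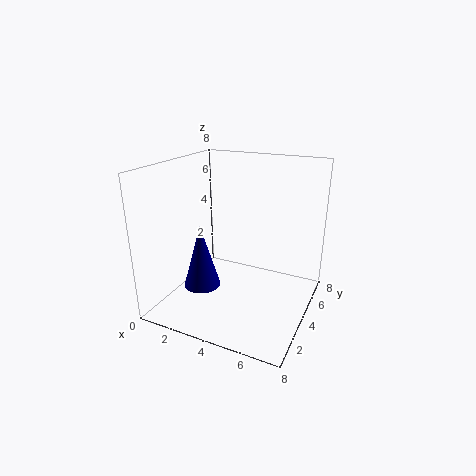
x = 2.5
y = 2.5
z = 1.5
h = 3.5
c = 'navy'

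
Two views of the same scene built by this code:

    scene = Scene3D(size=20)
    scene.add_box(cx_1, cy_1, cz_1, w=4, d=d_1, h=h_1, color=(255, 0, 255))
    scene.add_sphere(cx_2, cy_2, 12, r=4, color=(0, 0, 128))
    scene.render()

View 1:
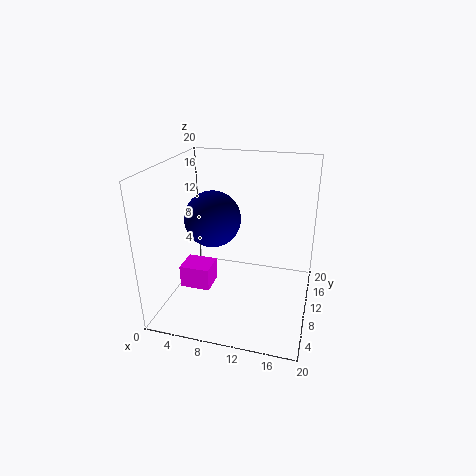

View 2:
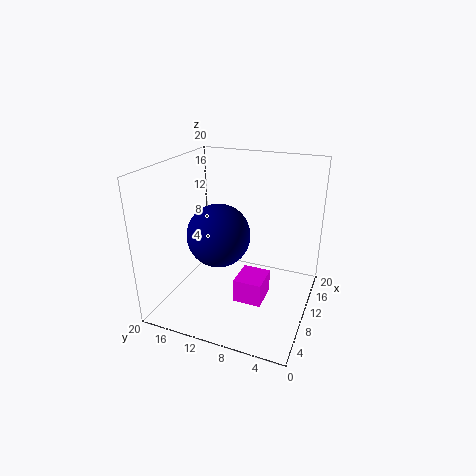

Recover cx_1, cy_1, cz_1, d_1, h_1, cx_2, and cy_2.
cx_1 = 3.5; cy_1 = 4.5; cz_1 = 4.5; d_1 = 3.5; h_1 = 3; cx_2 = 6; cy_2 = 11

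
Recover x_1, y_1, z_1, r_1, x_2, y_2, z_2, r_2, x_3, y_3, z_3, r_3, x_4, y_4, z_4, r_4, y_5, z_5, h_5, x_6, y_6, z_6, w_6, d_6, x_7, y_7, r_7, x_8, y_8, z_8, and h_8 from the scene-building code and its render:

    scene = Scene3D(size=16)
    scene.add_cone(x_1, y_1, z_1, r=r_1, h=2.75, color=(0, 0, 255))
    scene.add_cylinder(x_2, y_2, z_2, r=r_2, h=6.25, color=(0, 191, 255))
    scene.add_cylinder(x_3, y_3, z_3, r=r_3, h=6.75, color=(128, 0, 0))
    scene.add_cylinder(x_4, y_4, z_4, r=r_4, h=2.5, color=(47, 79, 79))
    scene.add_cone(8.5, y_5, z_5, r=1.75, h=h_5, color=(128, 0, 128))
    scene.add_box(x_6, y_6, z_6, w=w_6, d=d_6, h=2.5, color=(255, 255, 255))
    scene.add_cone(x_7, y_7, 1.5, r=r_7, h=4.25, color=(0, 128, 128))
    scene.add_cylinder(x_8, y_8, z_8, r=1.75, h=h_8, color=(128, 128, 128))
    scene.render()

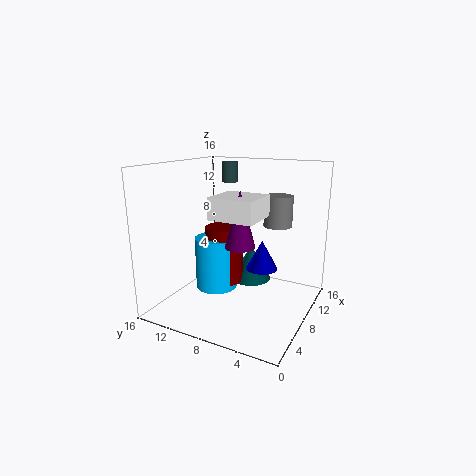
x_1 = 4.25; y_1 = 3.5; z_1 = 6.75; r_1 = 1.5; x_2 = 9; y_2 = 11.5; z_2 = 1; r_2 = 2.5; x_3 = 9.75; y_3 = 10.75; z_3 = 1.75; r_3 = 2.25; x_4 = 13.5; y_4 = 12; z_4 = 13.25; r_4 = 1; y_5 = 8; z_5 = 6.75; h_5 = 6.5; x_6 = 6.5; y_6 = 5.75; z_6 = 10; w_6 = 5; d_6 = 5.25; x_7 = 12; y_7 = 8.25; r_7 = 2.5; x_8 = 13.75; y_8 = 5.5; z_8 = 8.25; h_8 = 3.75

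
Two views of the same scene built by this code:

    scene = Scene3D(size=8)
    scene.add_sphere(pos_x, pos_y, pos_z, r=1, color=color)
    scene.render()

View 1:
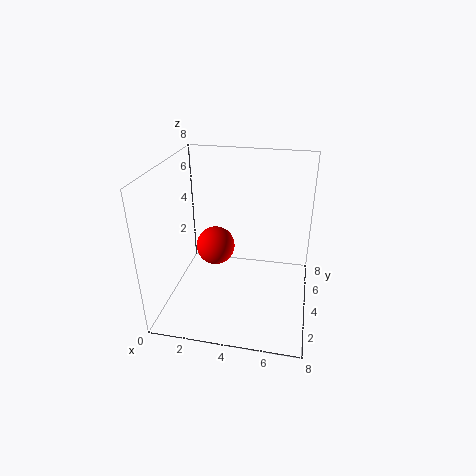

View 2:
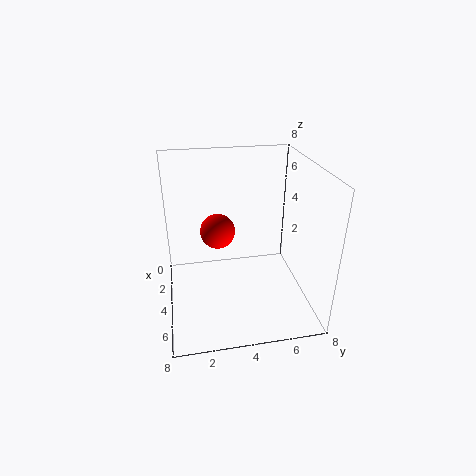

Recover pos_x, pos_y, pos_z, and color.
pos_x = 3, pos_y = 3, pos_z = 4, color = 'red'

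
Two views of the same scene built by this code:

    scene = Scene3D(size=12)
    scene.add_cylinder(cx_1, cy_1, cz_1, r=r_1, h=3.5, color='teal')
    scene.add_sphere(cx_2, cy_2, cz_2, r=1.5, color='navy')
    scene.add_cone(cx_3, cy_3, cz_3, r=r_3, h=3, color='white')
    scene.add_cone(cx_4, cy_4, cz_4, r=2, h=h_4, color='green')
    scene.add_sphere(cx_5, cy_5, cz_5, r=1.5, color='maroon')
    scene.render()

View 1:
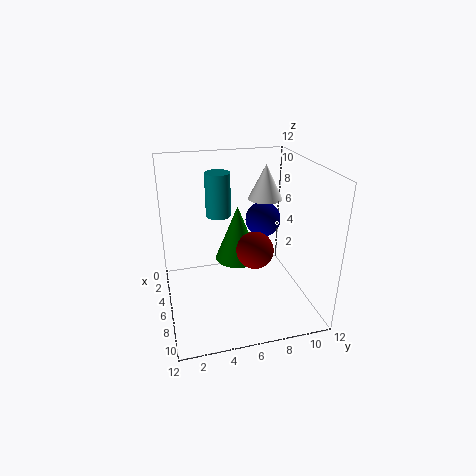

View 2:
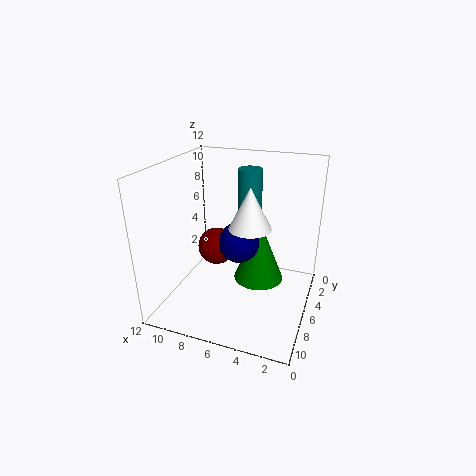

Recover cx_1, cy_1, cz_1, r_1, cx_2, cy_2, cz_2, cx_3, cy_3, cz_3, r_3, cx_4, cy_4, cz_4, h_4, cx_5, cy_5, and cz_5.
cx_1 = 5.5
cy_1 = 4.5
cz_1 = 8
r_1 = 1
cx_2 = 5
cy_2 = 8.5
cz_2 = 7
cx_3 = 4
cy_3 = 9
cz_3 = 8.5
r_3 = 1.5
cx_4 = 4
cy_4 = 6.5
cz_4 = 3
h_4 = 5
cx_5 = 7.5
cy_5 = 7
cz_5 = 5.5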